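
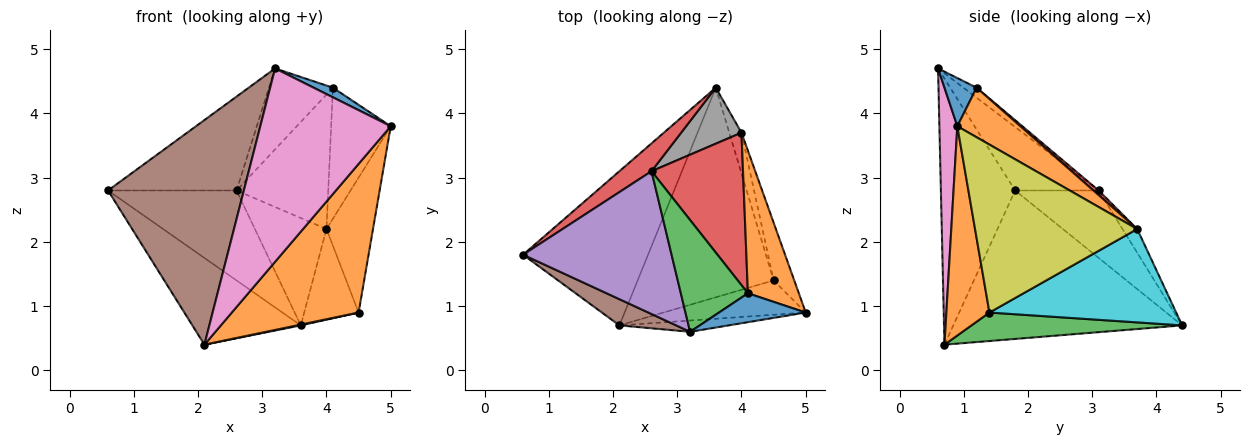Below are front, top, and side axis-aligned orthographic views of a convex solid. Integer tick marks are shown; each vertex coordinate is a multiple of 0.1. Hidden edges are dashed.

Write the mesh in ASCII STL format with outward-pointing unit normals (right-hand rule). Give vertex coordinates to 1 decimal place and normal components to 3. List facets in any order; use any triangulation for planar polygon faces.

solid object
 facet normal -0.719 0.341 -0.606
  outer loop
   vertex 2.1 0.7 0.4
   vertex 0.6 1.8 2.8
   vertex 3.6 4.4 0.7
  endloop
 endfacet
 facet normal 0.314 -0.925 -0.214
  outer loop
   vertex 4.5 1.4 0.9
   vertex 5.0 0.9 3.8
   vertex 2.1 0.7 0.4
  endloop
 endfacet
 facet normal 0.205 -0.004 -0.979
  outer loop
   vertex 4.5 1.4 0.9
   vertex 2.1 0.7 0.4
   vertex 3.6 4.4 0.7
  endloop
 endfacet
 facet normal -0.528 0.812 0.251
  outer loop
   vertex 2.6 3.1 2.8
   vertex 3.6 4.4 0.7
   vertex 0.6 1.8 2.8
  endloop
 endfacet
 facet normal -0.336 0.517 0.787
  outer loop
   vertex 3.2 0.6 4.7
   vertex 2.6 3.1 2.8
   vertex 0.6 1.8 2.8
  endloop
 endfacet
 facet normal -0.477 -0.873 0.102
  outer loop
   vertex 3.2 0.6 4.7
   vertex 0.6 1.8 2.8
   vertex 2.1 0.7 0.4
  endloop
 endfacet
 facet normal 0.136 -0.989 -0.058
  outer loop
   vertex 3.2 0.6 4.7
   vertex 2.1 0.7 0.4
   vertex 5.0 0.9 3.8
  endloop
 endfacet
 facet normal -0.179 0.872 0.455
  outer loop
   vertex 4.0 3.7 2.2
   vertex 3.6 4.4 0.7
   vertex 2.6 3.1 2.8
  endloop
 endfacet
 facet normal 0.955 0.274 -0.117
  outer loop
   vertex 4.0 3.7 2.2
   vertex 5.0 0.9 3.8
   vertex 4.5 1.4 0.9
  endloop
 endfacet
 facet normal 0.953 0.277 -0.125
  outer loop
   vertex 4.0 3.7 2.2
   vertex 4.5 1.4 0.9
   vertex 3.6 4.4 0.7
  endloop
 endfacet
 facet normal 0.466 -0.280 0.839
  outer loop
   vertex 4.1 1.2 4.4
   vertex 3.2 0.6 4.7
   vertex 5.0 0.9 3.8
  endloop
 endfacet
 facet normal 0.582 0.550 0.599
  outer loop
   vertex 4.1 1.2 4.4
   vertex 5.0 0.9 3.8
   vertex 4.0 3.7 2.2
  endloop
 endfacet
 facet normal -0.120 0.582 0.804
  outer loop
   vertex 4.1 1.2 4.4
   vertex 2.6 3.1 2.8
   vertex 3.2 0.6 4.7
  endloop
 endfacet
 facet normal 0.038 0.661 0.749
  outer loop
   vertex 4.1 1.2 4.4
   vertex 4.0 3.7 2.2
   vertex 2.6 3.1 2.8
  endloop
 endfacet
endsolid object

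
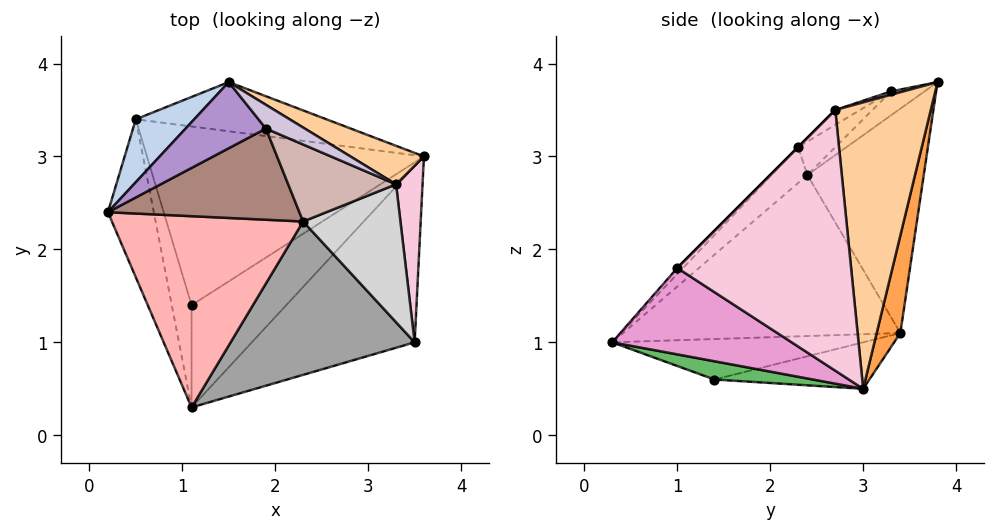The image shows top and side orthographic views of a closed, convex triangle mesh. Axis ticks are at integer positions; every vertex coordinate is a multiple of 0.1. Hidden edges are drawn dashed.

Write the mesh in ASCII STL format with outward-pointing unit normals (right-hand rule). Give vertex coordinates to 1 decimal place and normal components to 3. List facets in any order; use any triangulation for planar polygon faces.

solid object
 facet normal -0.947 -0.175 -0.270
  outer loop
   vertex 0.5 3.4 1.1
   vertex 1.1 0.3 1.0
   vertex 0.2 2.4 2.8
  endloop
 endfacet
 facet normal -0.786 0.584 0.205
  outer loop
   vertex 0.5 3.4 1.1
   vertex 0.2 2.4 2.8
   vertex 1.5 3.8 3.8
  endloop
 endfacet
 facet normal 0.092 0.980 -0.179
  outer loop
   vertex 0.5 3.4 1.1
   vertex 1.5 3.8 3.8
   vertex 3.6 3.0 0.5
  endloop
 endfacet
 facet normal 0.533 0.835 0.137
  outer loop
   vertex 3.3 2.7 3.5
   vertex 3.6 3.0 0.5
   vertex 1.5 3.8 3.8
  endloop
 endfacet
 facet normal 0.178 -0.336 -0.925
  outer loop
   vertex 1.1 1.4 0.6
   vertex 3.6 3.0 0.5
   vertex 1.1 0.3 1.0
  endloop
 endfacet
 facet normal -0.162 0.193 -0.968
  outer loop
   vertex 1.1 1.4 0.6
   vertex 0.5 3.4 1.1
   vertex 3.6 3.0 0.5
  endloop
 endfacet
 facet normal -0.887 -0.158 -0.434
  outer loop
   vertex 1.1 1.4 0.6
   vertex 1.1 0.3 1.0
   vertex 0.5 3.4 1.1
  endloop
 endfacet
 facet normal -0.136 -0.678 0.723
  outer loop
   vertex 2.3 2.3 3.1
   vertex 0.2 2.4 2.8
   vertex 1.1 0.3 1.0
  endloop
 endfacet
 facet normal -0.263 -0.387 0.884
  outer loop
   vertex 1.9 3.3 3.7
   vertex 1.5 3.8 3.8
   vertex 0.2 2.4 2.8
  endloop
 endfacet
 facet normal 0.086 -0.129 0.988
  outer loop
   vertex 1.9 3.3 3.7
   vertex 3.3 2.7 3.5
   vertex 1.5 3.8 3.8
  endloop
 endfacet
 facet normal -0.144 -0.551 0.822
  outer loop
   vertex 1.9 3.3 3.7
   vertex 0.2 2.4 2.8
   vertex 2.3 2.3 3.1
  endloop
 endfacet
 facet normal -0.115 -0.544 0.831
  outer loop
   vertex 1.9 3.3 3.7
   vertex 2.3 2.3 3.1
   vertex 3.3 2.7 3.5
  endloop
 endfacet
 facet normal 0.402 -0.513 -0.758
  outer loop
   vertex 3.5 1.0 1.8
   vertex 1.1 0.3 1.0
   vertex 3.6 3.0 0.5
  endloop
 endfacet
 facet normal 0.995 0.016 0.101
  outer loop
   vertex 3.5 1.0 1.8
   vertex 3.6 3.0 0.5
   vertex 3.3 2.7 3.5
  endloop
 endfacet
 facet normal -0.023 -0.717 0.696
  outer loop
   vertex 3.5 1.0 1.8
   vertex 2.3 2.3 3.1
   vertex 1.1 0.3 1.0
  endloop
 endfacet
 facet normal 0.000 -0.707 0.707
  outer loop
   vertex 3.5 1.0 1.8
   vertex 3.3 2.7 3.5
   vertex 2.3 2.3 3.1
  endloop
 endfacet
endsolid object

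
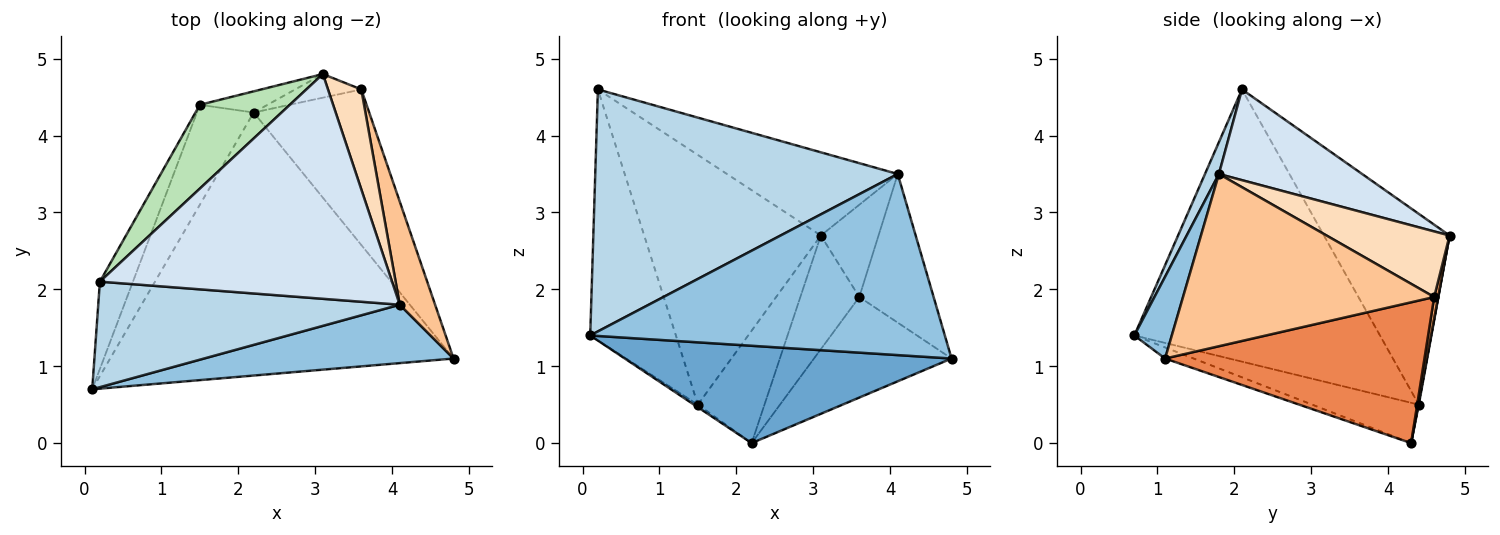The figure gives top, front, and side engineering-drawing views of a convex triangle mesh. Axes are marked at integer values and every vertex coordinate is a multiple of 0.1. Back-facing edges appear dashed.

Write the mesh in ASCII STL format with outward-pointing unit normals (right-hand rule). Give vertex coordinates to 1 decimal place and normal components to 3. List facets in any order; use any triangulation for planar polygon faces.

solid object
 facet normal -0.030 -0.347 -0.937
  outer loop
   vertex 2.2 4.3 0.0
   vertex 4.8 1.1 1.1
   vertex 0.1 0.7 1.4
  endloop
 endfacet
 facet normal 0.100 -0.947 0.305
  outer loop
   vertex 4.1 1.8 3.5
   vertex 0.1 0.7 1.4
   vertex 4.8 1.1 1.1
  endloop
 endfacet
 facet normal 0.042 -0.916 0.399
  outer loop
   vertex 4.1 1.8 3.5
   vertex 0.2 2.1 4.6
   vertex 0.1 0.7 1.4
  endloop
 endfacet
 facet normal 0.280 0.333 0.900
  outer loop
   vertex 4.1 1.8 3.5
   vertex 3.1 4.8 2.7
   vertex 0.2 2.1 4.6
  endloop
 endfacet
 facet normal 0.715 0.379 -0.587
  outer loop
   vertex 3.6 4.6 1.9
   vertex 4.8 1.1 1.1
   vertex 2.2 4.3 0.0
  endloop
 endfacet
 facet normal 0.066 0.977 -0.203
  outer loop
   vertex 3.6 4.6 1.9
   vertex 2.2 4.3 0.0
   vertex 3.1 4.8 2.7
  endloop
 endfacet
 facet normal 0.941 0.278 0.193
  outer loop
   vertex 3.6 4.6 1.9
   vertex 4.1 1.8 3.5
   vertex 4.8 1.1 1.1
  endloop
 endfacet
 facet normal 0.823 0.386 0.418
  outer loop
   vertex 3.6 4.6 1.9
   vertex 3.1 4.8 2.7
   vertex 4.1 1.8 3.5
  endloop
 endfacet
 facet normal -0.938 0.327 -0.114
  outer loop
   vertex 1.5 4.4 0.5
   vertex 0.1 0.7 1.4
   vertex 0.2 2.1 4.6
  endloop
 endfacet
 facet normal -0.579 0.021 -0.815
  outer loop
   vertex 1.5 4.4 0.5
   vertex 2.2 4.3 0.0
   vertex 0.1 0.7 1.4
  endloop
 endfacet
 facet normal -0.559 0.786 0.264
  outer loop
   vertex 1.5 4.4 0.5
   vertex 0.2 2.1 4.6
   vertex 3.1 4.8 2.7
  endloop
 endfacet
 facet normal 0.008 0.983 -0.185
  outer loop
   vertex 1.5 4.4 0.5
   vertex 3.1 4.8 2.7
   vertex 2.2 4.3 0.0
  endloop
 endfacet
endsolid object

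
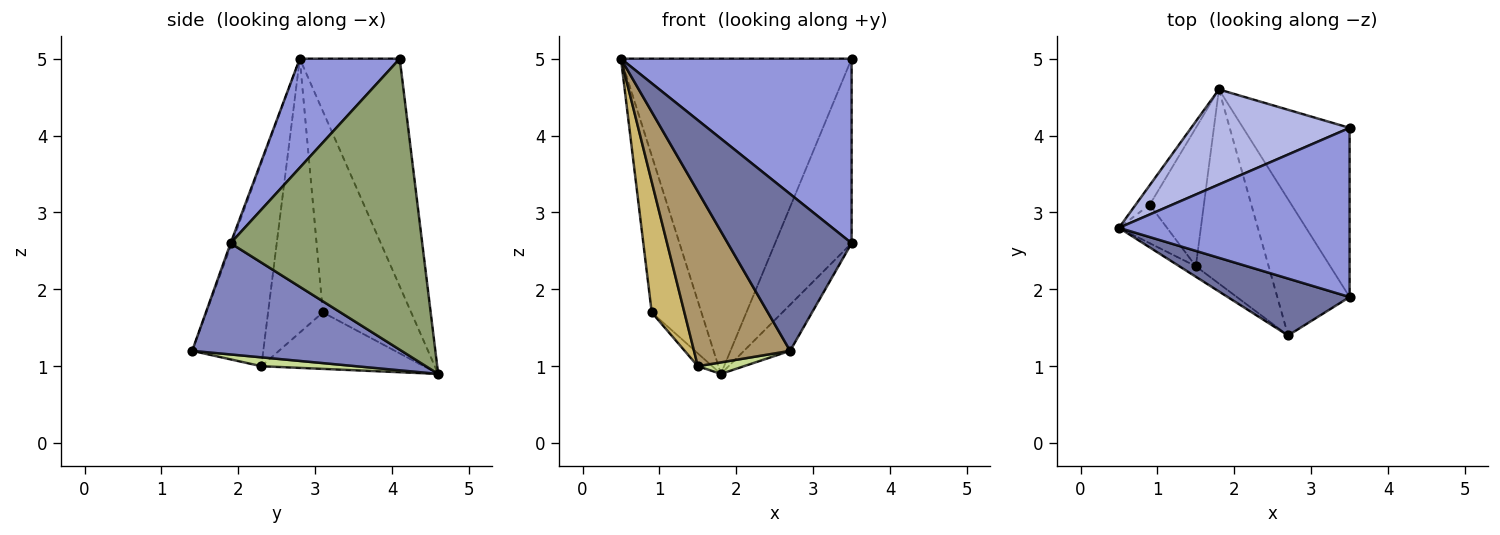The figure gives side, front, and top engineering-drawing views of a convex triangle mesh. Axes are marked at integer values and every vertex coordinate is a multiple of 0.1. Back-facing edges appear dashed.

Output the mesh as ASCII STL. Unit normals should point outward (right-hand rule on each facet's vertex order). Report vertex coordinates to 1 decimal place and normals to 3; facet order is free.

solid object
 facet normal -0.009 -0.940 0.341
  outer loop
   vertex 2.7 1.4 1.2
   vertex 3.5 1.9 2.6
   vertex 0.5 2.8 5.0
  endloop
 endfacet
 facet normal 0.824 0.182 -0.536
  outer loop
   vertex 2.7 1.4 1.2
   vertex 1.8 4.6 0.9
   vertex 3.5 1.9 2.6
  endloop
 endfacet
 facet normal 0.304 -0.702 0.644
  outer loop
   vertex 3.5 4.1 5.0
   vertex 0.5 2.8 5.0
   vertex 3.5 1.9 2.6
  endloop
 endfacet
 facet normal -0.383 0.884 0.267
  outer loop
   vertex 3.5 4.1 5.0
   vertex 1.8 4.6 0.9
   vertex 0.5 2.8 5.0
  endloop
 endfacet
 facet normal 0.879 0.351 -0.322
  outer loop
   vertex 3.5 4.1 5.0
   vertex 3.5 1.9 2.6
   vertex 1.8 4.6 0.9
  endloop
 endfacet
 facet normal -0.870 0.489 -0.061
  outer loop
   vertex 0.9 3.1 1.7
   vertex 0.5 2.8 5.0
   vertex 1.8 4.6 0.9
  endloop
 endfacet
 facet normal 0.121 -0.059 -0.991
  outer loop
   vertex 1.5 2.3 1.0
   vertex 1.8 4.6 0.9
   vertex 2.7 1.4 1.2
  endloop
 endfacet
 facet normal -0.720 0.064 -0.691
  outer loop
   vertex 1.5 2.3 1.0
   vertex 0.9 3.1 1.7
   vertex 1.8 4.6 0.9
  endloop
 endfacet
 facet normal -0.594 -0.803 -0.048
  outer loop
   vertex 1.5 2.3 1.0
   vertex 2.7 1.4 1.2
   vertex 0.5 2.8 5.0
  endloop
 endfacet
 facet normal -0.849 -0.507 -0.149
  outer loop
   vertex 1.5 2.3 1.0
   vertex 0.5 2.8 5.0
   vertex 0.9 3.1 1.7
  endloop
 endfacet
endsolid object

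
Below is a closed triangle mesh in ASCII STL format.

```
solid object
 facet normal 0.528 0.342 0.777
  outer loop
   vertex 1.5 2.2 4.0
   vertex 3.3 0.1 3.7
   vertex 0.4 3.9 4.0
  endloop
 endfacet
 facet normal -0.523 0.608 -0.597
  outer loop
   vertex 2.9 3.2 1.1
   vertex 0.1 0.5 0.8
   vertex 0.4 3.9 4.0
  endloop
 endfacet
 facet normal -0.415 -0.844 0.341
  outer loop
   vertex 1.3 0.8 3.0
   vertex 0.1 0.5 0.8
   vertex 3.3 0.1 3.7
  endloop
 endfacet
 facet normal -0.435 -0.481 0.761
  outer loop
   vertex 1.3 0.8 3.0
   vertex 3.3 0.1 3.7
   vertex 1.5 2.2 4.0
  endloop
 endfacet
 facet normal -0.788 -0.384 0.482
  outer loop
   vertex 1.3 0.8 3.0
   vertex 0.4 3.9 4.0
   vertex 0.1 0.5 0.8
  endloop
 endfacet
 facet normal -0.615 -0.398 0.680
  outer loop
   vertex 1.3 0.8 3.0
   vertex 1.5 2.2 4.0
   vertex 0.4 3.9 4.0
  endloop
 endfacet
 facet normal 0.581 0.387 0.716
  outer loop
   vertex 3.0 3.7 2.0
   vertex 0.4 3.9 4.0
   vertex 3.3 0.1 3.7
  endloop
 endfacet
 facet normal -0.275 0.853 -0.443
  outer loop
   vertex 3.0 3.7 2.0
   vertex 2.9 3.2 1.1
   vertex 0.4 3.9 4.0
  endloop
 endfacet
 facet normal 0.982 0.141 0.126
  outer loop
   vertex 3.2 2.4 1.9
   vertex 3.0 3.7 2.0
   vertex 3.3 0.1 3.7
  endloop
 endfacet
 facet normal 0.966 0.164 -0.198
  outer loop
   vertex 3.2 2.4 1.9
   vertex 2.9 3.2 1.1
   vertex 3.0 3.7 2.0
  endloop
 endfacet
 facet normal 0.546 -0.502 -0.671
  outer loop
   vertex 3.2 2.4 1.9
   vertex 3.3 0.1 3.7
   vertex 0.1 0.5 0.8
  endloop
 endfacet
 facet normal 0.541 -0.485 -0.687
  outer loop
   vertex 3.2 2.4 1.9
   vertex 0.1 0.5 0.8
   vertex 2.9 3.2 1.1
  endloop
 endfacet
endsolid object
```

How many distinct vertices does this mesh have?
8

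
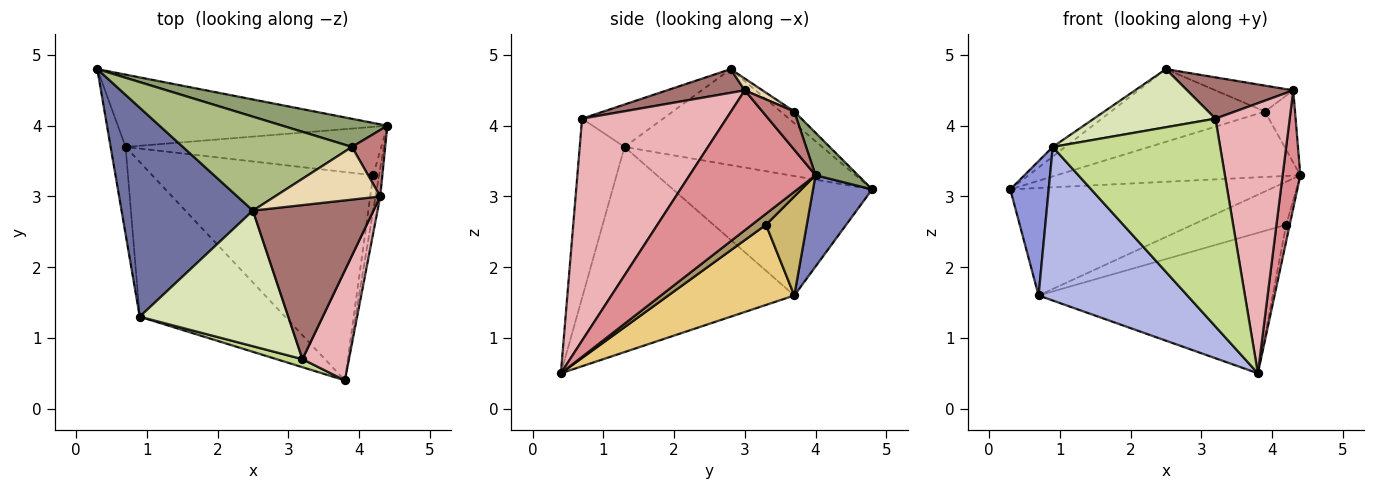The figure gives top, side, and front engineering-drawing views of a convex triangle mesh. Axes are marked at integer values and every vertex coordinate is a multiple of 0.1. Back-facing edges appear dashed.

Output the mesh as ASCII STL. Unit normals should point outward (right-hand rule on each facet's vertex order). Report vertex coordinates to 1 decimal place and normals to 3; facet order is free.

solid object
 facet normal -0.590 0.037 0.807
  outer loop
   vertex 0.9 1.3 3.7
   vertex 2.5 2.8 4.8
   vertex 0.3 4.8 3.1
  endloop
 endfacet
 facet normal 0.186 0.815 -0.548
  outer loop
   vertex 0.7 3.7 1.6
   vertex 0.3 4.8 3.1
   vertex 4.4 4.0 3.3
  endloop
 endfacet
 facet normal -0.975 -0.188 -0.122
  outer loop
   vertex 0.7 3.7 1.6
   vertex 0.9 1.3 3.7
   vertex 0.3 4.8 3.1
  endloop
 endfacet
 facet normal -0.708 -0.498 -0.501
  outer loop
   vertex 0.7 3.7 1.6
   vertex 3.8 0.4 0.5
   vertex 0.9 1.3 3.7
  endloop
 endfacet
 facet normal 0.158 0.907 0.390
  outer loop
   vertex 3.9 3.7 4.2
   vertex 4.4 4.0 3.3
   vertex 0.3 4.8 3.1
  endloop
 endfacet
 facet normal -0.055 0.611 0.790
  outer loop
   vertex 3.9 3.7 4.2
   vertex 0.3 4.8 3.1
   vertex 2.5 2.8 4.8
  endloop
 endfacet
 facet normal -0.258 -0.965 0.037
  outer loop
   vertex 3.2 0.7 4.1
   vertex 0.9 1.3 3.7
   vertex 3.8 0.4 0.5
  endloop
 endfacet
 facet normal -0.254 -0.381 0.889
  outer loop
   vertex 3.2 0.7 4.1
   vertex 2.5 2.8 4.8
   vertex 0.9 1.3 3.7
  endloop
 endfacet
 facet normal 0.861 0.215 -0.461
  outer loop
   vertex 4.2 3.3 2.6
   vertex 4.4 4.0 3.3
   vertex 3.8 0.4 0.5
  endloop
 endfacet
 facet normal 0.278 0.638 -0.718
  outer loop
   vertex 4.2 3.3 2.6
   vertex 0.7 3.7 1.6
   vertex 4.4 4.0 3.3
  endloop
 endfacet
 facet normal 0.288 0.535 -0.794
  outer loop
   vertex 4.2 3.3 2.6
   vertex 3.8 0.4 0.5
   vertex 0.7 3.7 1.6
  endloop
 endfacet
 facet normal 0.100 0.440 0.893
  outer loop
   vertex 4.3 3.0 4.5
   vertex 3.9 3.7 4.2
   vertex 2.5 2.8 4.8
  endloop
 endfacet
 facet normal 0.186 -0.254 0.949
  outer loop
   vertex 4.3 3.0 4.5
   vertex 2.5 2.8 4.8
   vertex 3.2 0.7 4.1
  endloop
 endfacet
 facet normal 0.614 0.580 0.535
  outer loop
   vertex 4.3 3.0 4.5
   vertex 4.4 4.0 3.3
   vertex 3.9 3.7 4.2
  endloop
 endfacet
 facet normal 0.990 -0.139 -0.033
  outer loop
   vertex 4.3 3.0 4.5
   vertex 3.8 0.4 0.5
   vertex 4.4 4.0 3.3
  endloop
 endfacet
 facet normal 0.874 -0.450 0.183
  outer loop
   vertex 4.3 3.0 4.5
   vertex 3.2 0.7 4.1
   vertex 3.8 0.4 0.5
  endloop
 endfacet
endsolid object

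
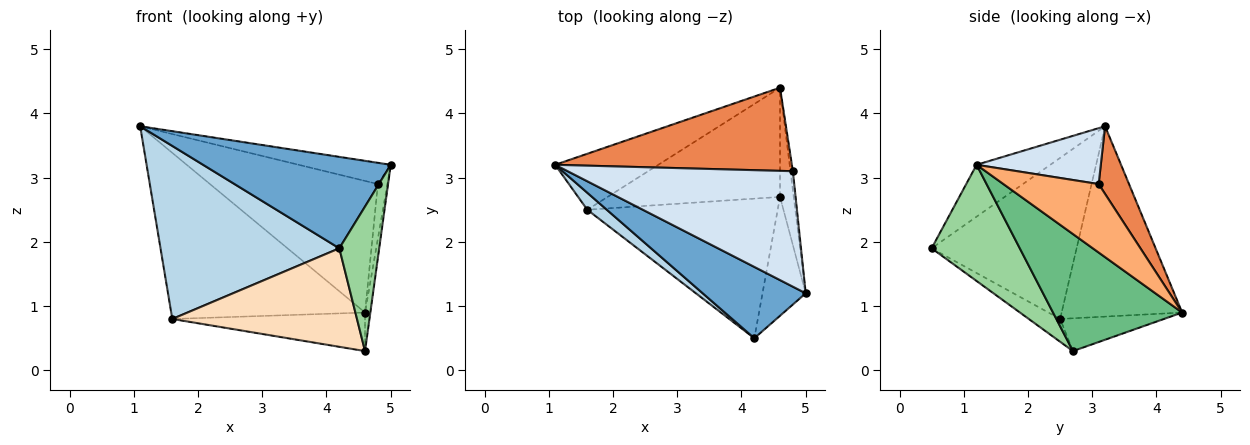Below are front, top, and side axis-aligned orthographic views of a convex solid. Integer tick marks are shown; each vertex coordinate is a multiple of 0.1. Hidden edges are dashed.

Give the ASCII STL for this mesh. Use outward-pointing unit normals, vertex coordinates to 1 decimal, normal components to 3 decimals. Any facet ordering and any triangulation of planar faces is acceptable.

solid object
 facet normal -0.296 -0.753 0.588
  outer loop
   vertex 4.2 0.5 1.9
   vertex 5.0 1.2 3.2
   vertex 1.1 3.2 3.8
  endloop
 endfacet
 facet normal -0.508 0.816 -0.275
  outer loop
   vertex 1.6 2.5 0.8
   vertex 1.1 3.2 3.8
   vertex 4.6 4.4 0.9
  endloop
 endfacet
 facet normal -0.628 -0.775 0.076
  outer loop
   vertex 1.6 2.5 0.8
   vertex 4.2 0.5 1.9
   vertex 1.1 3.2 3.8
  endloop
 endfacet
 facet normal 0.237 0.176 0.955
  outer loop
   vertex 4.8 3.1 2.9
   vertex 1.1 3.2 3.8
   vertex 5.0 1.2 3.2
  endloop
 endfacet
 facet normal 0.151 0.836 0.528
  outer loop
   vertex 4.8 3.1 2.9
   vertex 4.6 4.4 0.9
   vertex 1.1 3.2 3.8
  endloop
 endfacet
 facet normal 0.994 0.099 -0.035
  outer loop
   vertex 4.8 3.1 2.9
   vertex 5.0 1.2 3.2
   vertex 4.6 4.4 0.9
  endloop
 endfacet
 facet normal -0.177 0.328 -0.928
  outer loop
   vertex 4.6 2.7 0.3
   vertex 1.6 2.5 0.8
   vertex 4.6 4.4 0.9
  endloop
 endfacet
 facet normal -0.097 -0.574 -0.813
  outer loop
   vertex 4.6 2.7 0.3
   vertex 4.2 0.5 1.9
   vertex 1.6 2.5 0.8
  endloop
 endfacet
 facet normal 0.992 0.041 -0.116
  outer loop
   vertex 4.6 2.7 0.3
   vertex 4.6 4.4 0.9
   vertex 5.0 1.2 3.2
  endloop
 endfacet
 facet normal 0.863 -0.390 -0.321
  outer loop
   vertex 4.6 2.7 0.3
   vertex 5.0 1.2 3.2
   vertex 4.2 0.5 1.9
  endloop
 endfacet
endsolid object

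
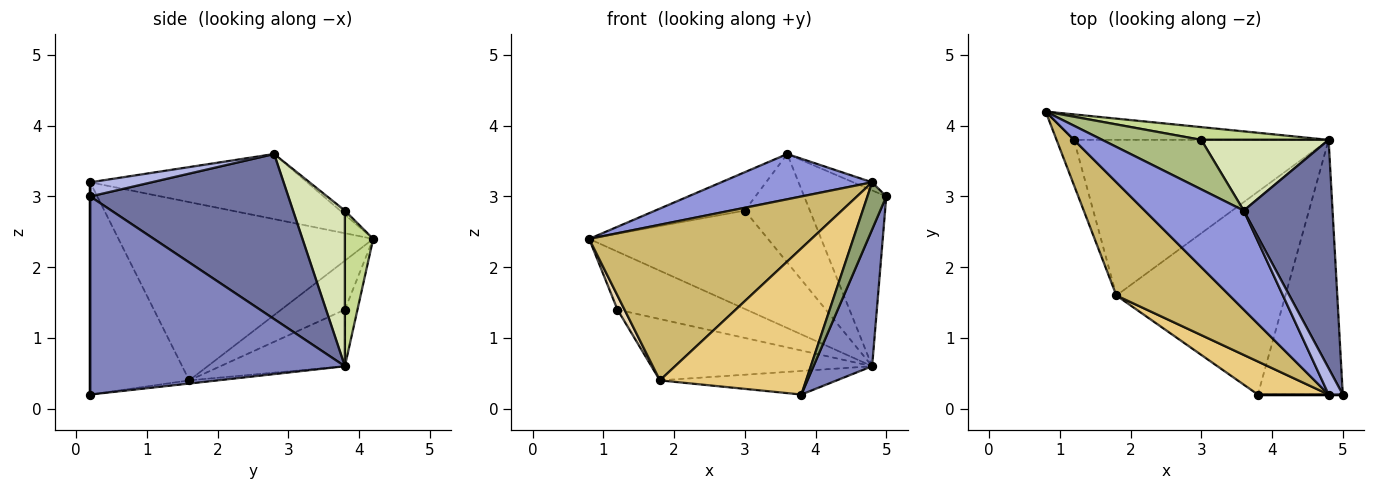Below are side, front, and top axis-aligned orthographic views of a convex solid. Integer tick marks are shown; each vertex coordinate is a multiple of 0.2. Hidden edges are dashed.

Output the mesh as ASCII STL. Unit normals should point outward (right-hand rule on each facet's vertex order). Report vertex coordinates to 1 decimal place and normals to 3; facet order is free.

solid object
 facet normal 0.827 0.343 0.445
  outer loop
   vertex 4.8 3.8 0.6
   vertex 3.6 2.8 3.6
   vertex 5.0 0.2 3.0
  endloop
 endfacet
 facet normal 0.899 -0.207 -0.385
  outer loop
   vertex 4.8 3.8 0.6
   vertex 5.0 0.2 3.0
   vertex 3.8 0.2 0.2
  endloop
 endfacet
 facet normal -0.513 -0.357 0.781
  outer loop
   vertex 4.8 0.2 3.2
   vertex 3.6 2.8 3.6
   vertex 0.8 4.2 2.4
  endloop
 endfacet
 facet normal 0.691 0.213 0.691
  outer loop
   vertex 4.8 0.2 3.2
   vertex 5.0 0.2 3.0
   vertex 3.6 2.8 3.6
  endloop
 endfacet
 facet normal 0.000 -1.000 0.000
  outer loop
   vertex 4.8 0.2 3.2
   vertex 3.8 0.2 0.2
   vertex 5.0 0.2 3.0
  endloop
 endfacet
 facet normal -0.032 0.613 0.790
  outer loop
   vertex 3.0 3.8 2.8
   vertex 0.8 4.2 2.4
   vertex 3.6 2.8 3.6
  endloop
 endfacet
 facet normal 0.155 0.980 0.127
  outer loop
   vertex 3.0 3.8 2.8
   vertex 4.8 3.8 0.6
   vertex 0.8 4.2 2.4
  endloop
 endfacet
 facet normal 0.555 0.697 0.454
  outer loop
   vertex 3.0 3.8 2.8
   vertex 3.6 2.8 3.6
   vertex 4.8 3.8 0.6
  endloop
 endfacet
 facet normal -0.089 0.912 -0.400
  outer loop
   vertex 1.2 3.8 1.4
   vertex 0.8 4.2 2.4
   vertex 4.8 3.8 0.6
  endloop
 endfacet
 facet normal -0.680 -0.593 0.431
  outer loop
   vertex 1.8 1.6 0.4
   vertex 4.8 0.2 3.2
   vertex 0.8 4.2 2.4
  endloop
 endfacet
 facet normal -0.551 -0.814 0.184
  outer loop
   vertex 1.8 1.6 0.4
   vertex 3.8 0.2 0.2
   vertex 4.8 0.2 3.2
  endloop
 endfacet
 facet normal -0.937 -0.104 -0.333
  outer loop
   vertex 1.8 1.6 0.4
   vertex 0.8 4.2 2.4
   vertex 1.2 3.8 1.4
  endloop
 endfacet
 facet normal -0.018 0.115 -0.993
  outer loop
   vertex 1.8 1.6 0.4
   vertex 4.8 3.8 0.6
   vertex 3.8 0.2 0.2
  endloop
 endfacet
 facet normal -0.202 0.359 -0.911
  outer loop
   vertex 1.8 1.6 0.4
   vertex 1.2 3.8 1.4
   vertex 4.8 3.8 0.6
  endloop
 endfacet
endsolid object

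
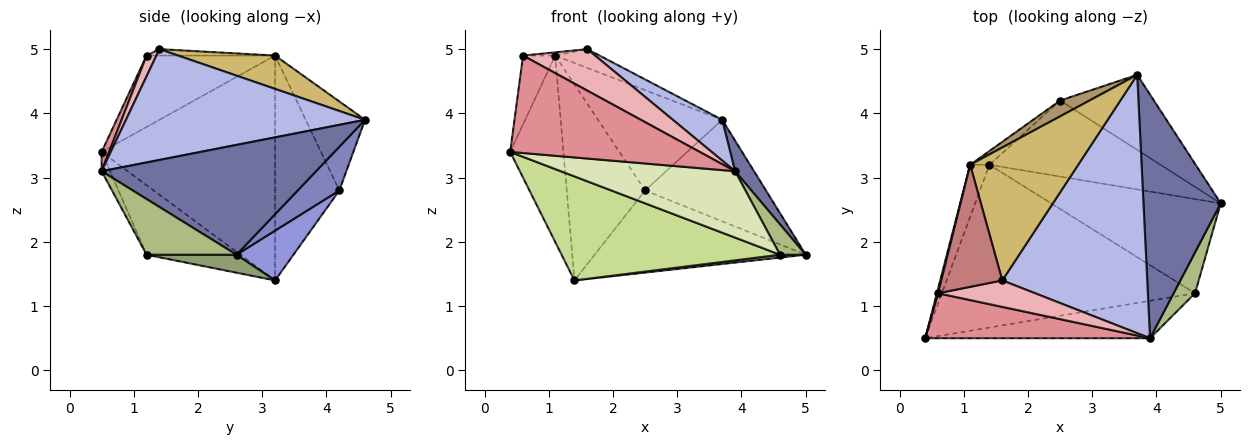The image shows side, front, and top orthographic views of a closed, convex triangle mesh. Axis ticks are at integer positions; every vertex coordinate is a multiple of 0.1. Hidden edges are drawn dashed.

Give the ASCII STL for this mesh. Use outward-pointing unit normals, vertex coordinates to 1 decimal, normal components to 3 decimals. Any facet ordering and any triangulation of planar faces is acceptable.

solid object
 facet normal 0.816 -0.072 0.574
  outer loop
   vertex 3.9 0.5 3.1
   vertex 5.0 2.6 1.8
   vertex 3.7 4.6 3.9
  endloop
 endfacet
 facet normal 0.267 0.775 -0.573
  outer loop
   vertex 2.5 4.2 2.8
   vertex 3.7 4.6 3.9
   vertex 5.0 2.6 1.8
  endloop
 endfacet
 facet normal 0.194 0.720 -0.667
  outer loop
   vertex 2.5 4.2 2.8
   vertex 5.0 2.6 1.8
   vertex 1.4 3.2 1.4
  endloop
 endfacet
 facet normal 0.603 -0.124 0.788
  outer loop
   vertex 1.6 1.4 5.0
   vertex 3.9 0.5 3.1
   vertex 3.7 4.6 3.9
  endloop
 endfacet
 facet normal 0.105 -0.030 -0.994
  outer loop
   vertex 4.6 1.2 1.8
   vertex 1.4 3.2 1.4
   vertex 5.0 2.6 1.8
  endloop
 endfacet
 facet normal 0.902 -0.258 0.347
  outer loop
   vertex 4.6 1.2 1.8
   vertex 5.0 2.6 1.8
   vertex 3.9 0.5 3.1
  endloop
 endfacet
 facet normal -0.225 -0.525 -0.821
  outer loop
   vertex 4.6 1.2 1.8
   vertex 0.4 0.5 3.4
   vertex 1.4 3.2 1.4
  endloop
 endfacet
 facet normal -0.042 -0.870 -0.491
  outer loop
   vertex 4.6 1.2 1.8
   vertex 3.9 0.5 3.1
   vertex 0.4 0.5 3.4
  endloop
 endfacet
 facet normal -0.427 0.893 0.141
  outer loop
   vertex 1.1 3.2 4.9
   vertex 3.7 4.6 3.9
   vertex 2.5 4.2 2.8
  endloop
 endfacet
 facet normal 0.292 0.134 0.947
  outer loop
   vertex 1.1 3.2 4.9
   vertex 1.6 1.4 5.0
   vertex 3.7 4.6 3.9
  endloop
 endfacet
 facet normal -0.953 0.292 -0.082
  outer loop
   vertex 1.1 3.2 4.9
   vertex 1.4 3.2 1.4
   vertex 0.4 0.5 3.4
  endloop
 endfacet
 facet normal -0.633 0.772 -0.054
  outer loop
   vertex 1.1 3.2 4.9
   vertex 2.5 4.2 2.8
   vertex 1.4 3.2 1.4
  endloop
 endfacet
 facet normal -0.970 0.243 0.016
  outer loop
   vertex 0.6 1.2 4.9
   vertex 1.1 3.2 4.9
   vertex 0.4 0.5 3.4
  endloop
 endfacet
 facet normal -0.105 0.026 0.994
  outer loop
   vertex 0.6 1.2 4.9
   vertex 1.6 1.4 5.0
   vertex 1.1 3.2 4.9
  endloop
 endfacet
 facet normal 0.036 -0.907 0.419
  outer loop
   vertex 0.6 1.2 4.9
   vertex 0.4 0.5 3.4
   vertex 3.9 0.5 3.1
  endloop
 endfacet
 facet normal 0.114 -0.837 0.535
  outer loop
   vertex 0.6 1.2 4.9
   vertex 3.9 0.5 3.1
   vertex 1.6 1.4 5.0
  endloop
 endfacet
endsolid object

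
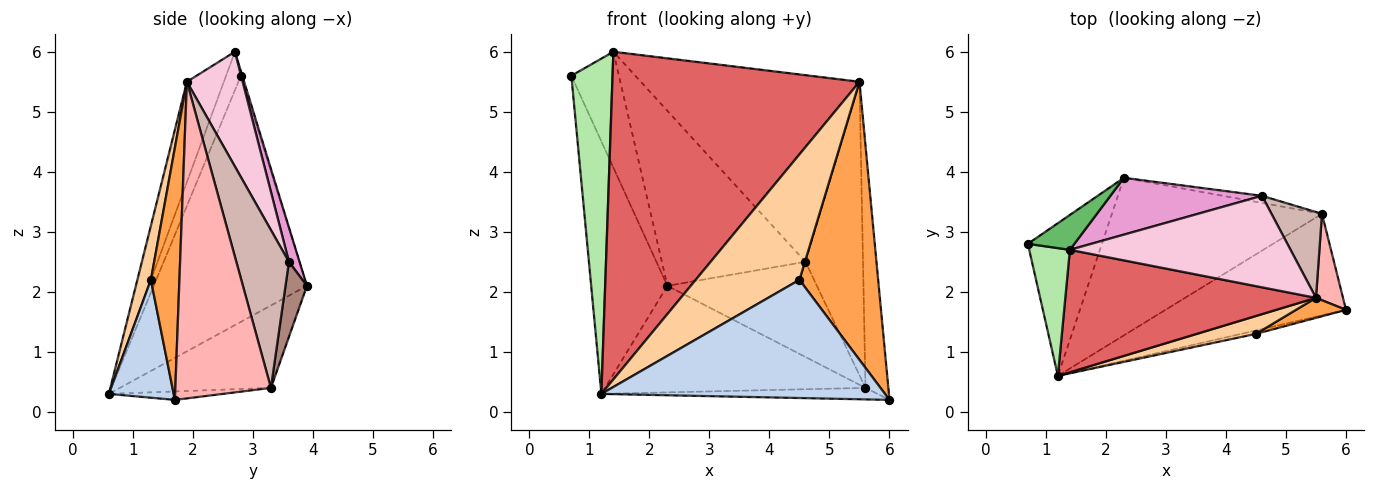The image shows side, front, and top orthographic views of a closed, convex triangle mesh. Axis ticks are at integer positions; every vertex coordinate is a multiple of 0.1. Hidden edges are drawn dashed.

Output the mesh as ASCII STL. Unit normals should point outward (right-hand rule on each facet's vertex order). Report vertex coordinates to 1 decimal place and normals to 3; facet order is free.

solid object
 facet normal -0.865 0.430 -0.260
  outer loop
   vertex 2.3 3.9 2.1
   vertex 1.2 0.6 0.3
   vertex 0.7 2.8 5.6
  endloop
 endfacet
 facet normal 0.223 -0.974 -0.028
  outer loop
   vertex 4.5 1.3 2.2
   vertex 1.2 0.6 0.3
   vertex 6.0 1.7 0.2
  endloop
 endfacet
 facet normal 0.340 -0.938 0.067
  outer loop
   vertex 4.5 1.3 2.2
   vertex 6.0 1.7 0.2
   vertex 5.5 1.9 5.5
  endloop
 endfacet
 facet normal 0.128 -0.982 0.140
  outer loop
   vertex 4.5 1.3 2.2
   vertex 5.5 1.9 5.5
   vertex 1.2 0.6 0.3
  endloop
 endfacet
 facet normal -0.028 0.957 0.288
  outer loop
   vertex 1.4 2.7 6.0
   vertex 2.3 3.9 2.1
   vertex 0.7 2.8 5.6
  endloop
 endfacet
 facet normal -0.319 -0.886 0.337
  outer loop
   vertex 1.4 2.7 6.0
   vertex 0.7 2.8 5.6
   vertex 1.2 0.6 0.3
  endloop
 endfacet
 facet normal -0.139 -0.928 0.347
  outer loop
   vertex 1.4 2.7 6.0
   vertex 1.2 0.6 0.3
   vertex 5.5 1.9 5.5
  endloop
 endfacet
 facet normal 0.969 0.232 0.083
  outer loop
   vertex 5.6 3.3 0.4
   vertex 5.5 1.9 5.5
   vertex 6.0 1.7 0.2
  endloop
 endfacet
 facet normal -0.046 0.112 -0.993
  outer loop
   vertex 5.6 3.3 0.4
   vertex 6.0 1.7 0.2
   vertex 1.2 0.6 0.3
  endloop
 endfacet
 facet normal -0.309 0.533 -0.788
  outer loop
   vertex 5.6 3.3 0.4
   vertex 1.2 0.6 0.3
   vertex 2.3 3.9 2.1
  endloop
 endfacet
 facet normal 0.142 0.987 -0.074
  outer loop
   vertex 4.6 3.6 2.5
   vertex 5.6 3.3 0.4
   vertex 2.3 3.9 2.1
  endloop
 endfacet
 facet normal 0.660 0.721 0.211
  outer loop
   vertex 4.6 3.6 2.5
   vertex 5.5 1.9 5.5
   vertex 5.6 3.3 0.4
  endloop
 endfacet
 facet normal 0.070 0.949 0.308
  outer loop
   vertex 4.6 3.6 2.5
   vertex 2.3 3.9 2.1
   vertex 1.4 2.7 6.0
  endloop
 endfacet
 facet normal 0.223 0.875 0.429
  outer loop
   vertex 4.6 3.6 2.5
   vertex 1.4 2.7 6.0
   vertex 5.5 1.9 5.5
  endloop
 endfacet
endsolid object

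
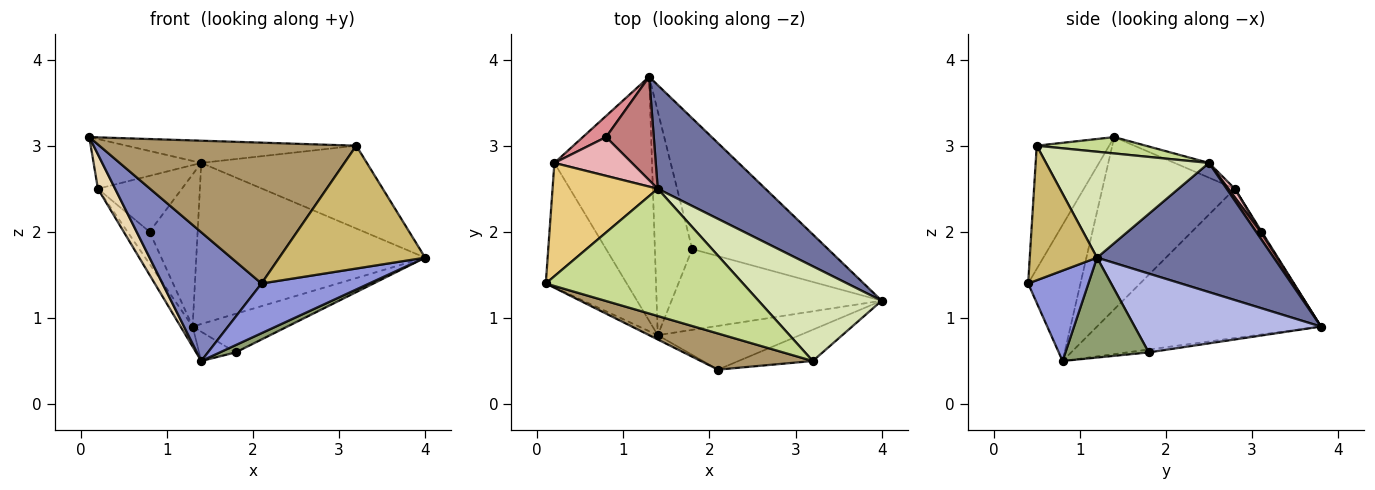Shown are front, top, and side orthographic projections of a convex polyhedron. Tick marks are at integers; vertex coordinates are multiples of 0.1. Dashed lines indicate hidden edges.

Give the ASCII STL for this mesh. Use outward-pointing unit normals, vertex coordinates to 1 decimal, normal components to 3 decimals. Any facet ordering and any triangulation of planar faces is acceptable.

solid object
 facet normal 0.545 0.705 0.454
  outer loop
   vertex 1.4 2.5 2.8
   vertex 4.0 1.2 1.7
   vertex 1.3 3.8 0.9
  endloop
 endfacet
 facet normal -0.467 -0.884 -0.030
  outer loop
   vertex 2.1 0.4 1.4
   vertex 0.1 1.4 3.1
   vertex 1.4 0.8 0.5
  endloop
 endfacet
 facet normal 0.388 -0.692 -0.609
  outer loop
   vertex 2.1 0.4 1.4
   vertex 1.4 0.8 0.5
   vertex 4.0 1.2 1.7
  endloop
 endfacet
 facet normal 0.486 0.247 -0.838
  outer loop
   vertex 1.8 1.8 0.6
   vertex 1.3 3.8 0.9
   vertex 4.0 1.2 1.7
  endloop
 endfacet
 facet normal 0.428 -0.081 -0.900
  outer loop
   vertex 1.8 1.8 0.6
   vertex 4.0 1.2 1.7
   vertex 1.4 0.8 0.5
  endloop
 endfacet
 facet normal -0.076 0.129 -0.989
  outer loop
   vertex 1.8 1.8 0.6
   vertex 1.4 0.8 0.5
   vertex 1.3 3.8 0.9
  endloop
 endfacet
 facet normal 0.081 0.171 0.982
  outer loop
   vertex 3.2 0.5 3.0
   vertex 1.4 2.5 2.8
   vertex 0.1 1.4 3.1
  endloop
 endfacet
 facet normal 0.544 0.552 0.632
  outer loop
   vertex 3.2 0.5 3.0
   vertex 4.0 1.2 1.7
   vertex 1.4 2.5 2.8
  endloop
 endfacet
 facet normal -0.264 -0.934 0.240
  outer loop
   vertex 3.2 0.5 3.0
   vertex 0.1 1.4 3.1
   vertex 2.1 0.4 1.4
  endloop
 endfacet
 facet normal 0.408 -0.885 -0.225
  outer loop
   vertex 3.2 0.5 3.0
   vertex 2.1 0.4 1.4
   vertex 4.0 1.2 1.7
  endloop
 endfacet
 facet normal -0.127 0.398 0.908
  outer loop
   vertex 0.2 2.8 2.5
   vertex 0.1 1.4 3.1
   vertex 1.4 2.5 2.8
  endloop
 endfacet
 facet normal -0.899 -0.117 -0.422
  outer loop
   vertex 0.2 2.8 2.5
   vertex 1.4 0.8 0.5
   vertex 0.1 1.4 3.1
  endloop
 endfacet
 facet normal -0.836 0.045 -0.547
  outer loop
   vertex 0.2 2.8 2.5
   vertex 1.3 3.8 0.9
   vertex 1.4 0.8 0.5
  endloop
 endfacet
 facet normal 0.078 0.825 0.560
  outer loop
   vertex 0.8 3.1 2.0
   vertex 1.4 2.5 2.8
   vertex 1.3 3.8 0.9
  endloop
 endfacet
 facet normal 0.041 0.834 0.550
  outer loop
   vertex 0.8 3.1 2.0
   vertex 1.3 3.8 0.9
   vertex 0.2 2.8 2.5
  endloop
 endfacet
 facet normal 0.063 0.821 0.568
  outer loop
   vertex 0.8 3.1 2.0
   vertex 0.2 2.8 2.5
   vertex 1.4 2.5 2.8
  endloop
 endfacet
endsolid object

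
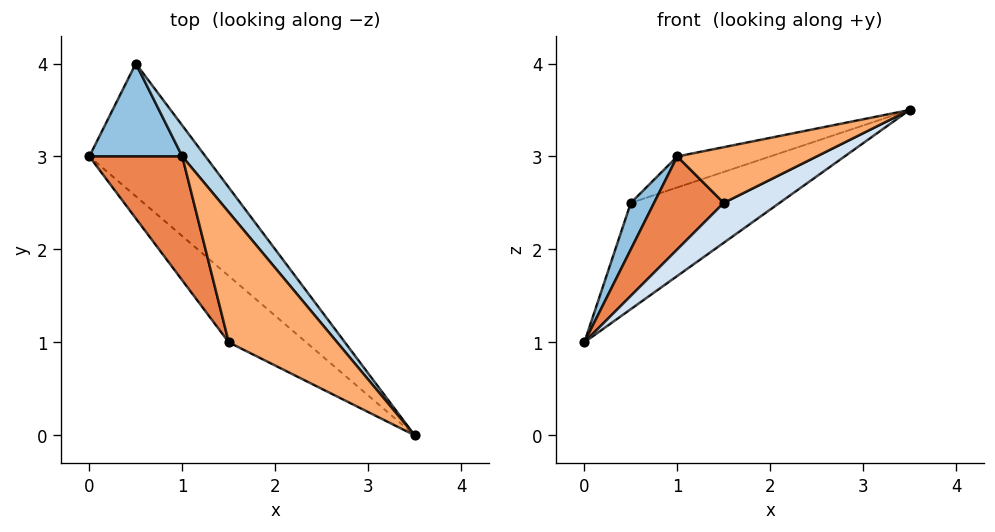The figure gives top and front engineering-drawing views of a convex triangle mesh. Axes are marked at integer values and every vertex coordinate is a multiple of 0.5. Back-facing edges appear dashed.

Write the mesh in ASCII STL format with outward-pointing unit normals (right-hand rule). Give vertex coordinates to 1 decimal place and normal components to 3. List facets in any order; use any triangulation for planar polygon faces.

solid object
 facet normal 0.738 0.422 -0.527
  outer loop
   vertex 0.5 4.0 2.5
   vertex 3.5 0.0 3.5
   vertex 0.0 3.0 1.0
  endloop
 endfacet
 facet normal -0.873 -0.218 0.436
  outer loop
   vertex 1.0 3.0 3.0
   vertex 0.5 4.0 2.5
   vertex 0.0 3.0 1.0
  endloop
 endfacet
 facet normal 0.577 0.577 0.577
  outer loop
   vertex 1.0 3.0 3.0
   vertex 3.5 0.0 3.5
   vertex 0.5 4.0 2.5
  endloop
 endfacet
 facet normal 0.169 -0.507 -0.845
  outer loop
   vertex 1.5 1.0 2.5
   vertex 0.0 3.0 1.0
   vertex 3.5 0.0 3.5
  endloop
 endfacet
 facet normal -0.848 -0.318 0.424
  outer loop
   vertex 1.5 1.0 2.5
   vertex 1.0 3.0 3.0
   vertex 0.0 3.0 1.0
  endloop
 endfacet
 facet normal -0.549 -0.329 0.768
  outer loop
   vertex 1.5 1.0 2.5
   vertex 3.5 0.0 3.5
   vertex 1.0 3.0 3.0
  endloop
 endfacet
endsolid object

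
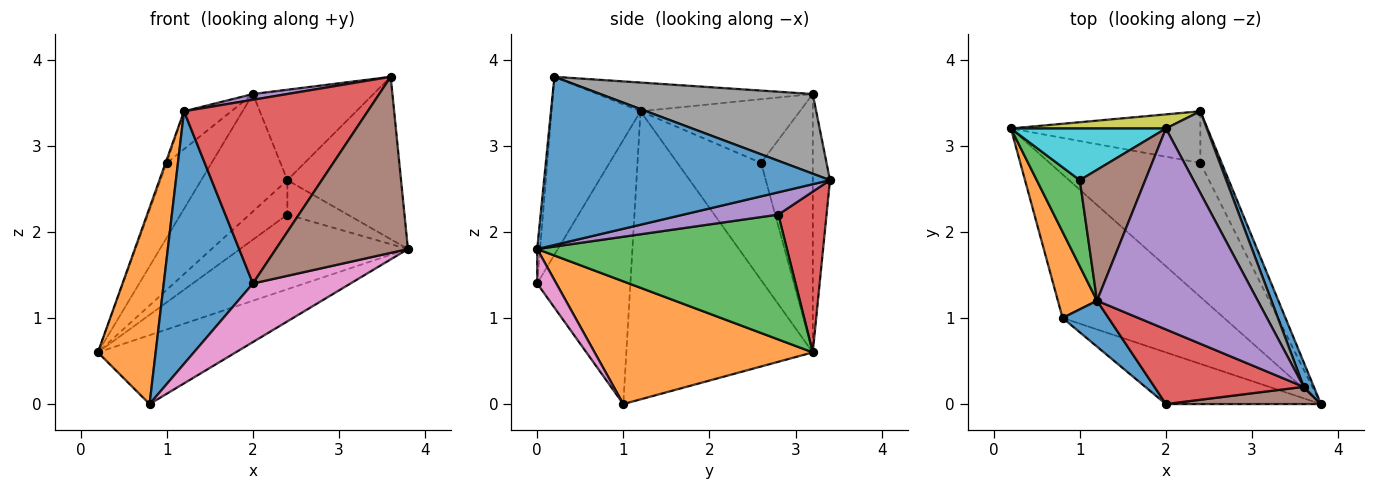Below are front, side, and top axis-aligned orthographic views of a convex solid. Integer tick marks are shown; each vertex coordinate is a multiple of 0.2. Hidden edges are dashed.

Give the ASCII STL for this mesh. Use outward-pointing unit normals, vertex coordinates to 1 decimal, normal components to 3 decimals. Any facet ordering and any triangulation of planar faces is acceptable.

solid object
 facet normal 0.928 0.369 0.056
  outer loop
   vertex 3.6 0.2 3.8
   vertex 3.8 0.0 1.8
   vertex 2.4 3.4 2.6
  endloop
 endfacet
 facet normal 0.565 0.357 -0.744
  outer loop
   vertex 0.8 1.0 0.0
   vertex 0.2 3.2 0.6
   vertex 3.8 0.0 1.8
  endloop
 endfacet
 facet normal 0.586 0.394 -0.708
  outer loop
   vertex 2.4 2.8 2.2
   vertex 3.8 0.0 1.8
   vertex 0.2 3.2 0.6
  endloop
 endfacet
 facet normal 0.577 0.453 -0.680
  outer loop
   vertex 2.4 2.8 2.2
   vertex 0.2 3.2 0.6
   vertex 2.4 3.4 2.6
  endloop
 endfacet
 facet normal 0.657 0.418 -0.627
  outer loop
   vertex 2.4 2.8 2.2
   vertex 2.4 3.4 2.6
   vertex 3.8 0.0 1.8
  endloop
 endfacet
 facet normal -0.022 -0.995 0.097
  outer loop
   vertex 2.0 0.0 1.4
   vertex 3.8 0.0 1.8
   vertex 3.6 0.2 3.8
  endloop
 endfacet
 facet normal 0.145 -0.742 -0.655
  outer loop
   vertex 2.0 0.0 1.4
   vertex 0.8 1.0 0.0
   vertex 3.8 0.0 1.8
  endloop
 endfacet
 facet normal 0.794 0.451 0.408
  outer loop
   vertex 2.0 3.2 3.6
   vertex 3.6 0.2 3.8
   vertex 2.4 3.4 2.6
  endloop
 endfacet
 facet normal -0.195 0.974 0.117
  outer loop
   vertex 2.0 3.2 3.6
   vertex 2.4 3.4 2.6
   vertex 0.2 3.2 0.6
  endloop
 endfacet
 facet normal -0.688 0.596 0.413
  outer loop
   vertex 2.0 3.2 3.6
   vertex 0.2 3.2 0.6
   vertex 1.0 2.6 2.8
  endloop
 endfacet
 facet normal -0.717 -0.686 0.125
  outer loop
   vertex 1.2 1.2 3.4
   vertex 0.8 1.0 0.0
   vertex 2.0 0.0 1.4
  endloop
 endfacet
 facet normal -0.947 -0.293 0.129
  outer loop
   vertex 1.2 1.2 3.4
   vertex 0.2 3.2 0.6
   vertex 0.8 1.0 0.0
  endloop
 endfacet
 facet normal -0.938 0.014 0.345
  outer loop
   vertex 1.2 1.2 3.4
   vertex 1.0 2.6 2.8
   vertex 0.2 3.2 0.6
  endloop
 endfacet
 facet normal -0.409 -0.845 0.343
  outer loop
   vertex 1.2 1.2 3.4
   vertex 2.0 0.0 1.4
   vertex 3.6 0.2 3.8
  endloop
 endfacet
 facet normal -0.176 -0.028 0.984
  outer loop
   vertex 1.2 1.2 3.4
   vertex 3.6 0.2 3.8
   vertex 2.0 3.2 3.6
  endloop
 endfacet
 facet normal -0.683 0.203 0.702
  outer loop
   vertex 1.2 1.2 3.4
   vertex 2.0 3.2 3.6
   vertex 1.0 2.6 2.8
  endloop
 endfacet
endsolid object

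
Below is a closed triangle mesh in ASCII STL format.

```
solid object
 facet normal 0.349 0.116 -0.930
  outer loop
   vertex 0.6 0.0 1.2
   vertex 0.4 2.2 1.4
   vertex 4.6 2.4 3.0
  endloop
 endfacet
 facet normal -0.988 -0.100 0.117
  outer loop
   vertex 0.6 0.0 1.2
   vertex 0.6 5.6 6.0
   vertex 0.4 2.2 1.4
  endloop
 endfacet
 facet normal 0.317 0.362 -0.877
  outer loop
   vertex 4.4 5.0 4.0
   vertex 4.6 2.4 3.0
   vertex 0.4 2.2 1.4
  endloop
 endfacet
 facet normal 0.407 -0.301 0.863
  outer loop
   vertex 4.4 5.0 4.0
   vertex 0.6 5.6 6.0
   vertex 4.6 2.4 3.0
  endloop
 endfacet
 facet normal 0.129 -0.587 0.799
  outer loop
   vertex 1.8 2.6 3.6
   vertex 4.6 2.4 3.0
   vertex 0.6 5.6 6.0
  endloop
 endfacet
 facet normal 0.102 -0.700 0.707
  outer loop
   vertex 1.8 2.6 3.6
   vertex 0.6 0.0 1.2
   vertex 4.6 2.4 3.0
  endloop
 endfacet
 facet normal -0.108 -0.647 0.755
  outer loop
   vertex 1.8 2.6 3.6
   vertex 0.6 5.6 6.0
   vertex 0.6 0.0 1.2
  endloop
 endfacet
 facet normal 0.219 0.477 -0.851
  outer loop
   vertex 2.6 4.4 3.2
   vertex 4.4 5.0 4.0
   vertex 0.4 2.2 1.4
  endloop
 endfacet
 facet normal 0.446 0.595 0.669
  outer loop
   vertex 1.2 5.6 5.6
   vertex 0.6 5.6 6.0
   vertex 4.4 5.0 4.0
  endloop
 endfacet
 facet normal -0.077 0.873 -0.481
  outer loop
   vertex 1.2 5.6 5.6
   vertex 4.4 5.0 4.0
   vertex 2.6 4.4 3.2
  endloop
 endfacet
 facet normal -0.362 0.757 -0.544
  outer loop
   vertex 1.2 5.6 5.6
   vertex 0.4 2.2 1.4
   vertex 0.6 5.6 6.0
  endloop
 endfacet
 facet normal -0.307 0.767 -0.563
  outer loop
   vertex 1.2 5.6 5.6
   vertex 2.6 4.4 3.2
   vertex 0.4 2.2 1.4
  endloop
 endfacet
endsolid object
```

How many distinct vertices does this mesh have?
8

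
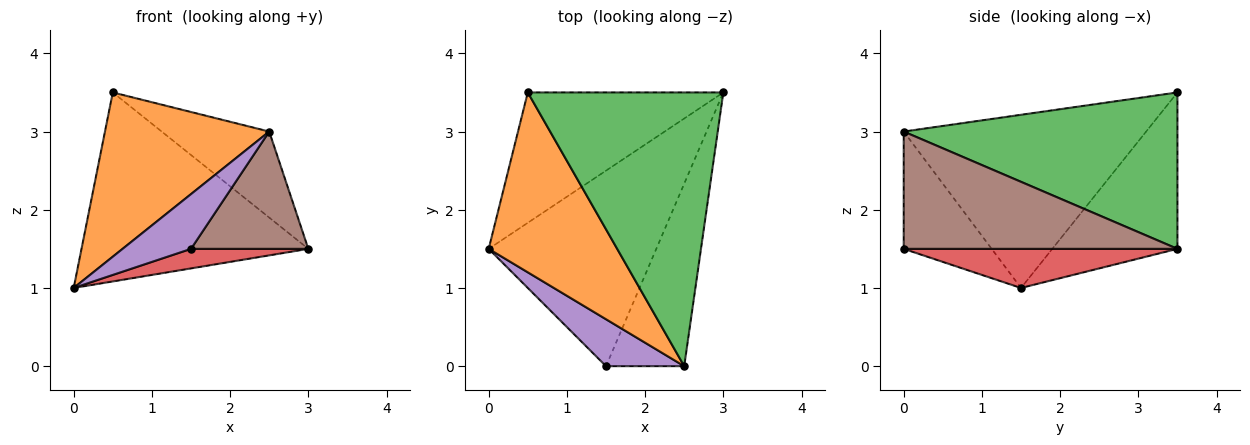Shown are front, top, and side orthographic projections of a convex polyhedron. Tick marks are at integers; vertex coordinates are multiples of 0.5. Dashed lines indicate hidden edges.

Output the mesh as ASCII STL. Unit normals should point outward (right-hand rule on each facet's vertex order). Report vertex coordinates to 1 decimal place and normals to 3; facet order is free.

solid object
 facet normal -0.414 0.750 -0.517
  outer loop
   vertex 0.5 3.5 3.5
   vertex 3.0 3.5 1.5
   vertex 0.0 1.5 1.0
  endloop
 endfacet
 facet normal -0.705 -0.478 0.523
  outer loop
   vertex 0.5 3.5 3.5
   vertex 0.0 1.5 1.0
   vertex 2.5 0.0 3.0
  endloop
 endfacet
 facet normal 0.607 0.238 0.758
  outer loop
   vertex 0.5 3.5 3.5
   vertex 2.5 0.0 3.0
   vertex 3.0 3.5 1.5
  endloop
 endfacet
 facet normal 0.226 -0.097 -0.969
  outer loop
   vertex 1.5 0.0 1.5
   vertex 0.0 1.5 1.0
   vertex 3.0 3.5 1.5
  endloop
 endfacet
 facet normal -0.699 -0.543 0.466
  outer loop
   vertex 1.5 0.0 1.5
   vertex 2.5 0.0 3.0
   vertex 0.0 1.5 1.0
  endloop
 endfacet
 facet normal 0.784 -0.336 -0.522
  outer loop
   vertex 1.5 0.0 1.5
   vertex 3.0 3.5 1.5
   vertex 2.5 0.0 3.0
  endloop
 endfacet
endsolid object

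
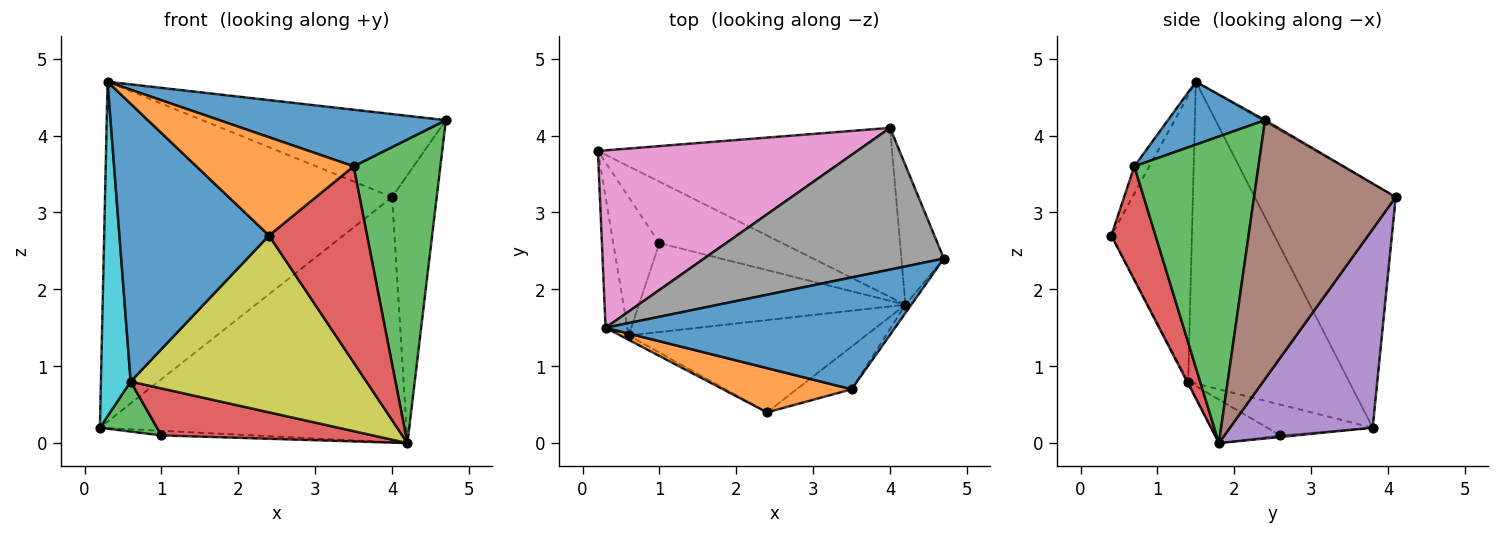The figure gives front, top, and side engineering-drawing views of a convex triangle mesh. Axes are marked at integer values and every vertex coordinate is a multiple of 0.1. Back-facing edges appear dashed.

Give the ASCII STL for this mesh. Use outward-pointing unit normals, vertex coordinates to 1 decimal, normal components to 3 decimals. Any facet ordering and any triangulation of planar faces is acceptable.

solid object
 facet normal 0.190 -0.443 0.876
  outer loop
   vertex 3.5 0.7 3.6
   vertex 4.7 2.4 4.2
   vertex 0.3 1.5 4.7
  endloop
 endfacet
 facet normal -0.087 -0.909 0.409
  outer loop
   vertex 3.5 0.7 3.6
   vertex 0.3 1.5 4.7
   vertex 2.4 0.4 2.7
  endloop
 endfacet
 facet normal 0.819 -0.573 -0.016
  outer loop
   vertex 3.5 0.7 3.6
   vertex 4.2 1.8 0.0
   vertex 4.7 2.4 4.2
  endloop
 endfacet
 facet normal 0.403 -0.894 -0.195
  outer loop
   vertex 3.5 0.7 3.6
   vertex 2.4 0.4 2.7
   vertex 4.2 1.8 0.0
  endloop
 endfacet
 facet normal 0.358 0.769 -0.530
  outer loop
   vertex 4.0 4.1 3.2
   vertex 4.2 1.8 0.0
   vertex 0.2 3.8 0.2
  endloop
 endfacet
 facet normal 0.942 0.297 -0.155
  outer loop
   vertex 4.0 4.1 3.2
   vertex 4.7 2.4 4.2
   vertex 4.2 1.8 0.0
  endloop
 endfacet
 facet normal -0.399 0.813 0.424
  outer loop
   vertex 4.0 4.1 3.2
   vertex 0.2 3.8 0.2
   vertex 0.3 1.5 4.7
  endloop
 endfacet
 facet normal -0.005 0.505 0.863
  outer loop
   vertex 4.0 4.1 3.2
   vertex 0.3 1.5 4.7
   vertex 4.7 2.4 4.2
  endloop
 endfacet
 facet normal -0.004 -0.887 -0.463
  outer loop
   vertex 0.6 1.4 0.8
   vertex 4.2 1.8 0.0
   vertex 2.4 0.4 2.7
  endloop
 endfacet
 facet normal -0.981 -0.181 -0.071
  outer loop
   vertex 0.6 1.4 0.8
   vertex 0.3 1.5 4.7
   vertex 0.2 3.8 0.2
  endloop
 endfacet
 facet normal -0.474 -0.880 -0.014
  outer loop
   vertex 0.6 1.4 0.8
   vertex 2.4 0.4 2.7
   vertex 0.3 1.5 4.7
  endloop
 endfacet
 facet normal -0.012 0.075 -0.997
  outer loop
   vertex 1.0 2.6 0.1
   vertex 0.2 3.8 0.2
   vertex 4.2 1.8 0.0
  endloop
 endfacet
 facet normal -0.531 -0.288 -0.797
  outer loop
   vertex 1.0 2.6 0.1
   vertex 0.6 1.4 0.8
   vertex 0.2 3.8 0.2
  endloop
 endfacet
 facet normal -0.143 -0.463 -0.875
  outer loop
   vertex 1.0 2.6 0.1
   vertex 4.2 1.8 0.0
   vertex 0.6 1.4 0.8
  endloop
 endfacet
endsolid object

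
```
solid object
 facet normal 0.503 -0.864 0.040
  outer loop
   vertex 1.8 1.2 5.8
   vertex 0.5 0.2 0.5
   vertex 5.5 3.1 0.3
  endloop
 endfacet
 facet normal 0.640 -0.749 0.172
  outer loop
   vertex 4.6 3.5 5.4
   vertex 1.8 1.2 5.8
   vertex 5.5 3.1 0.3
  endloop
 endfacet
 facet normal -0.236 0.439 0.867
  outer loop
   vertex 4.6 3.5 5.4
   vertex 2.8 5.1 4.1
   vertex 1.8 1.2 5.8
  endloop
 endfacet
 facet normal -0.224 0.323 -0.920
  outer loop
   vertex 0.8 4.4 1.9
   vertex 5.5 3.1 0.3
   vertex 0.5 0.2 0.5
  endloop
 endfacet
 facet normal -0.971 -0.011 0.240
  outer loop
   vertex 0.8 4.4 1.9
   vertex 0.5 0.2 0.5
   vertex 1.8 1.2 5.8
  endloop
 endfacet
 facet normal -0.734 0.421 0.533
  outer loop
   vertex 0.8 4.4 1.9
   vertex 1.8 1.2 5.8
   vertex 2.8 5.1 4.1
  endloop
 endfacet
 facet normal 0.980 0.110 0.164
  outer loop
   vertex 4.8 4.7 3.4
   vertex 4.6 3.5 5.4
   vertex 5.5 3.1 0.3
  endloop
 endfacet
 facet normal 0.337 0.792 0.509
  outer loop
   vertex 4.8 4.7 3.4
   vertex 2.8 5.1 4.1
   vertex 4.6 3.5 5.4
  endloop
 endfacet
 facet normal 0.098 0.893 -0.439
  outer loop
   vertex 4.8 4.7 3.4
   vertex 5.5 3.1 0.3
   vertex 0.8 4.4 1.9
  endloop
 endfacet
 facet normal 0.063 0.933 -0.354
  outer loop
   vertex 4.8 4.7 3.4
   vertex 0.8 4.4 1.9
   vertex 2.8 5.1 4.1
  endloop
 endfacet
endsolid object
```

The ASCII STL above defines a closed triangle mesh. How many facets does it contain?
10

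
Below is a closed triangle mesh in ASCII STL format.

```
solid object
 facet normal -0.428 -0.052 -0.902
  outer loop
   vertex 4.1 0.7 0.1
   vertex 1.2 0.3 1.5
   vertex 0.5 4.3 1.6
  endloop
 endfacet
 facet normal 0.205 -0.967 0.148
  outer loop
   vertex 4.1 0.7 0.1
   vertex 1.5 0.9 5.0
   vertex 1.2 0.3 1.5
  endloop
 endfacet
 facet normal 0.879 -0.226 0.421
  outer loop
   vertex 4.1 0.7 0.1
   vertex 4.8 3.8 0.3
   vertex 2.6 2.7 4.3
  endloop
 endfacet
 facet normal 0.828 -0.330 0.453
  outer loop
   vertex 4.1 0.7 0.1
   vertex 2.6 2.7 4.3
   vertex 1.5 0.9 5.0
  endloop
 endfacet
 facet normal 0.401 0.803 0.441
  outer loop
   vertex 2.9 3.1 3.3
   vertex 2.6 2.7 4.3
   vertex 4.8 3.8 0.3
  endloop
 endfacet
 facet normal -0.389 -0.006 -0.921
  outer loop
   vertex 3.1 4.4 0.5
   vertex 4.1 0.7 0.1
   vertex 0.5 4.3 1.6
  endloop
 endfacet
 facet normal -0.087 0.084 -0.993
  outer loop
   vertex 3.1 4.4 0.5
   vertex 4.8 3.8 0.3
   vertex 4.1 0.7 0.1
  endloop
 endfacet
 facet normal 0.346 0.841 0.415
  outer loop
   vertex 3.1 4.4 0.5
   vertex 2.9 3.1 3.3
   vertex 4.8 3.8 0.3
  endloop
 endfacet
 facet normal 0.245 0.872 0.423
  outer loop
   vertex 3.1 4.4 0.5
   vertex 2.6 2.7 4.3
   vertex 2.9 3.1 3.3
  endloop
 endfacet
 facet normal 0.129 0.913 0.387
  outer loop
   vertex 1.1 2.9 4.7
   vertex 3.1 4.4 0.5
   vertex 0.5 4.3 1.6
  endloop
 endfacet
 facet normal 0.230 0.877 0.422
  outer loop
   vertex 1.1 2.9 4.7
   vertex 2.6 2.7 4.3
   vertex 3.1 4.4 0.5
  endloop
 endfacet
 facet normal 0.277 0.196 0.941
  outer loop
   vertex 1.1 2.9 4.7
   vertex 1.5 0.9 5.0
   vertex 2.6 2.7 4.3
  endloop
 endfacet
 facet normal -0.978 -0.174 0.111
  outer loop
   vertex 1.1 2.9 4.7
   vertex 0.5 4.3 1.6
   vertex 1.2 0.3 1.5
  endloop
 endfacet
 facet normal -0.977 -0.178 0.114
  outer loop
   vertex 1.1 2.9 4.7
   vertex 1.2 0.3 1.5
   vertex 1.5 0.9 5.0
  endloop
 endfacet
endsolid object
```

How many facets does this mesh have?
14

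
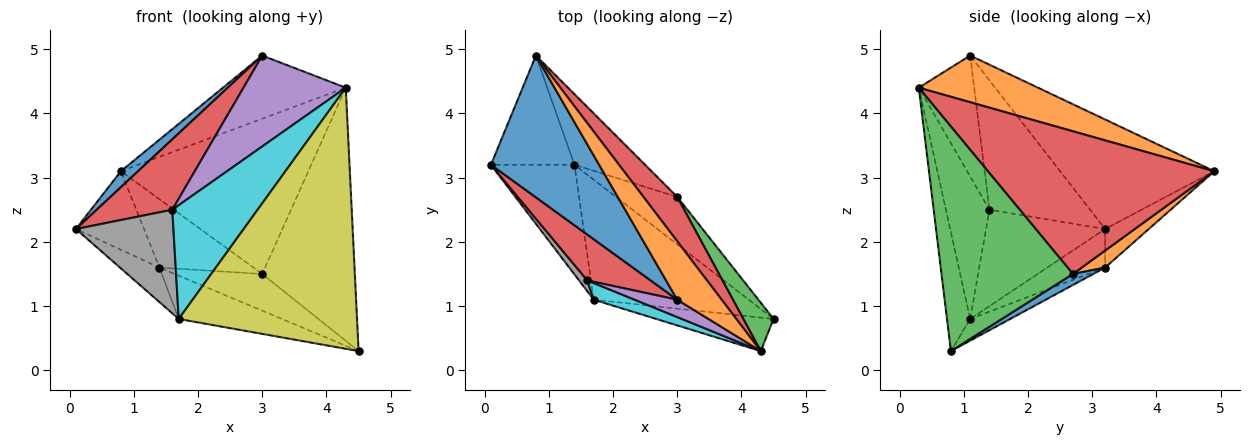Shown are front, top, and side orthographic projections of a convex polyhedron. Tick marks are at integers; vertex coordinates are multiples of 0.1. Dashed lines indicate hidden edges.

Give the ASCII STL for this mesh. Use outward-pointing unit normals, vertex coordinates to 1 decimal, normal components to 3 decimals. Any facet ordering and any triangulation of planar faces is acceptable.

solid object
 facet normal -0.709 -0.079 0.701
  outer loop
   vertex 3.0 1.1 4.9
   vertex 0.8 4.9 3.1
   vertex 0.1 3.2 2.2
  endloop
 endfacet
 facet normal 0.581 0.598 0.553
  outer loop
   vertex 3.0 1.1 4.9
   vertex 4.3 0.3 4.4
   vertex 0.8 4.9 3.1
  endloop
 endfacet
 facet normal -0.351 0.547 -0.760
  outer loop
   vertex 1.4 3.2 1.6
   vertex 0.1 3.2 2.2
   vertex 0.8 4.9 3.1
  endloop
 endfacet
 facet normal -0.744 -0.560 0.364
  outer loop
   vertex 1.6 1.4 2.5
   vertex 3.0 1.1 4.9
   vertex 0.1 3.2 2.2
  endloop
 endfacet
 facet normal -0.470 -0.867 0.166
  outer loop
   vertex 1.6 1.4 2.5
   vertex 4.3 0.3 4.4
   vertex 3.0 1.1 4.9
  endloop
 endfacet
 facet normal -0.403 0.275 -0.873
  outer loop
   vertex 1.7 1.1 0.8
   vertex 0.1 3.2 2.2
   vertex 1.4 3.2 1.6
  endloop
 endfacet
 facet normal -0.130 0.337 -0.933
  outer loop
   vertex 1.7 1.1 0.8
   vertex 1.4 3.2 1.6
   vertex 4.5 0.8 0.3
  endloop
 endfacet
 facet normal -0.772 -0.632 0.066
  outer loop
   vertex 1.7 1.1 0.8
   vertex 1.6 1.4 2.5
   vertex 0.1 3.2 2.2
  endloop
 endfacet
 facet normal -0.128 -0.984 -0.126
  outer loop
   vertex 1.7 1.1 0.8
   vertex 4.5 0.8 0.3
   vertex 4.3 0.3 4.4
  endloop
 endfacet
 facet normal -0.451 -0.883 0.129
  outer loop
   vertex 1.7 1.1 0.8
   vertex 4.3 0.3 4.4
   vertex 1.6 1.4 2.5
  endloop
 endfacet
 facet normal 0.140 0.606 -0.783
  outer loop
   vertex 3.0 2.7 1.5
   vertex 4.5 0.8 0.3
   vertex 1.4 3.2 1.6
  endloop
 endfacet
 facet normal 0.170 0.685 -0.708
  outer loop
   vertex 3.0 2.7 1.5
   vertex 1.4 3.2 1.6
   vertex 0.8 4.9 3.1
  endloop
 endfacet
 facet normal 0.813 0.572 0.109
  outer loop
   vertex 3.0 2.7 1.5
   vertex 4.3 0.3 4.4
   vertex 4.5 0.8 0.3
  endloop
 endfacet
 facet normal 0.758 0.627 0.179
  outer loop
   vertex 3.0 2.7 1.5
   vertex 0.8 4.9 3.1
   vertex 4.3 0.3 4.4
  endloop
 endfacet
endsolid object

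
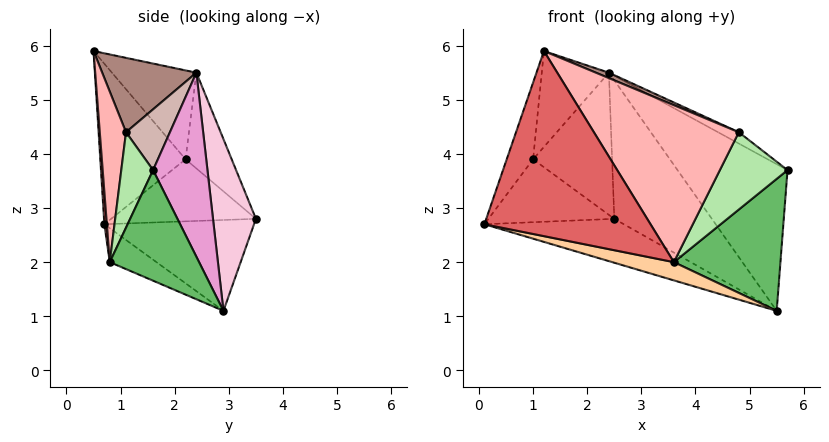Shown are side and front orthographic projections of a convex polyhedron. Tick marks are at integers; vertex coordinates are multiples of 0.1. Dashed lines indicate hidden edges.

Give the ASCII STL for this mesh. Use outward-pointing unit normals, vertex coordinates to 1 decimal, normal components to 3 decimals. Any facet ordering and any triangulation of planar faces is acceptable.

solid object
 facet normal -0.400 0.373 -0.837
  outer loop
   vertex 5.5 2.9 1.1
   vertex 0.1 0.7 2.7
   vertex 2.5 3.5 2.8
  endloop
 endfacet
 facet normal -0.732 0.636 -0.246
  outer loop
   vertex 1.0 2.2 3.9
   vertex 2.5 3.5 2.8
   vertex 0.1 0.7 2.7
  endloop
 endfacet
 facet normal -0.903 0.279 0.328
  outer loop
   vertex 1.0 2.2 3.9
   vertex 0.1 0.7 2.7
   vertex 1.2 0.5 5.9
  endloop
 endfacet
 facet normal -0.184 -0.242 -0.953
  outer loop
   vertex 3.6 0.8 2.0
   vertex 0.1 0.7 2.7
   vertex 5.5 2.9 1.1
  endloop
 endfacet
 facet normal 0.589 -0.703 -0.397
  outer loop
   vertex 3.6 0.8 2.0
   vertex 5.5 2.9 1.1
   vertex 5.7 1.6 3.7
  endloop
 endfacet
 facet normal 0.423 -0.901 -0.099
  outer loop
   vertex 3.6 0.8 2.0
   vertex 5.7 1.6 3.7
   vertex 4.8 1.1 4.4
  endloop
 endfacet
 facet normal 0.015 -0.998 -0.068
  outer loop
   vertex 3.6 0.8 2.0
   vertex 1.2 0.5 5.9
   vertex 0.1 0.7 2.7
  endloop
 endfacet
 facet normal 0.178 -0.983 0.034
  outer loop
   vertex 3.6 0.8 2.0
   vertex 4.8 1.1 4.4
   vertex 1.2 0.5 5.9
  endloop
 endfacet
 facet normal -0.478 0.819 0.316
  outer loop
   vertex 2.4 2.4 5.5
   vertex 2.5 3.5 2.8
   vertex 1.0 2.2 3.9
  endloop
 endfacet
 facet normal -0.669 0.532 0.519
  outer loop
   vertex 2.4 2.4 5.5
   vertex 1.0 2.2 3.9
   vertex 1.2 0.5 5.9
  endloop
 endfacet
 facet normal 0.392 -0.054 0.918
  outer loop
   vertex 2.4 2.4 5.5
   vertex 1.2 0.5 5.9
   vertex 4.8 1.1 4.4
  endloop
 endfacet
 facet normal 0.509 0.241 0.826
  outer loop
   vertex 2.4 2.4 5.5
   vertex 4.8 1.1 4.4
   vertex 5.7 1.6 3.7
  endloop
 endfacet
 facet normal 0.409 0.828 0.383
  outer loop
   vertex 2.4 2.4 5.5
   vertex 5.7 1.6 3.7
   vertex 5.5 2.9 1.1
  endloop
 endfacet
 facet normal 0.376 0.853 0.362
  outer loop
   vertex 2.4 2.4 5.5
   vertex 5.5 2.9 1.1
   vertex 2.5 3.5 2.8
  endloop
 endfacet
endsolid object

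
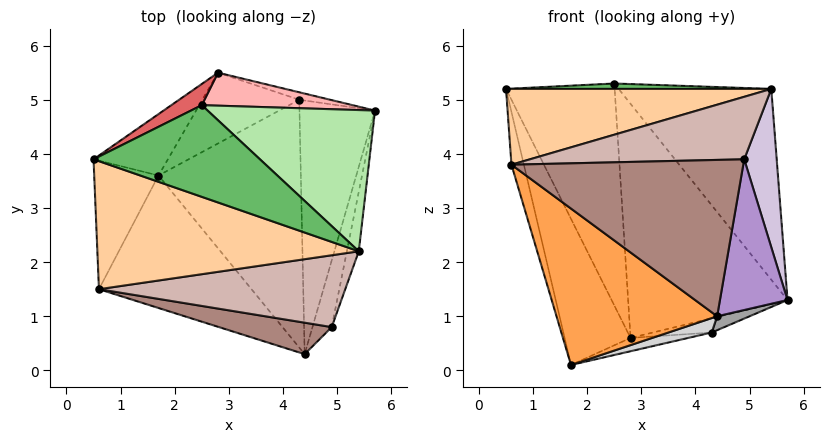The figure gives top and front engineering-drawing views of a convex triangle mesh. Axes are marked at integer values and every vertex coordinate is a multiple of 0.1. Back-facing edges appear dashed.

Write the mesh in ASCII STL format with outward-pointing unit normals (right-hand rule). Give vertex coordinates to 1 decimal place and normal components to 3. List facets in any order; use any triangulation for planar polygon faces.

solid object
 facet normal -0.817 0.532 -0.223
  outer loop
   vertex 2.8 5.5 0.6
   vertex 1.7 3.6 0.1
   vertex 0.5 3.9 5.2
  endloop
 endfacet
 facet normal -0.968 0.096 -0.233
  outer loop
   vertex 0.6 1.5 3.8
   vertex 0.5 3.9 5.2
   vertex 1.7 3.6 0.1
  endloop
 endfacet
 facet normal -0.583 -0.620 -0.525
  outer loop
   vertex 0.6 1.5 3.8
   vertex 1.7 3.6 0.1
   vertex 4.4 0.3 1.0
  endloop
 endfacet
 facet normal -0.174 -0.502 0.847
  outer loop
   vertex 0.6 1.5 3.8
   vertex 5.4 2.2 5.2
   vertex 0.5 3.9 5.2
  endloop
 endfacet
 facet normal -0.020 -0.059 0.998
  outer loop
   vertex 2.5 4.9 5.3
   vertex 0.5 3.9 5.2
   vertex 5.4 2.2 5.2
  endloop
 endfacet
 facet normal 0.610 0.637 0.472
  outer loop
   vertex 2.5 4.9 5.3
   vertex 5.4 2.2 5.2
   vertex 5.7 4.8 1.3
  endloop
 endfacet
 facet normal -0.449 0.889 0.085
  outer loop
   vertex 2.5 4.9 5.3
   vertex 2.8 5.5 0.6
   vertex 0.5 3.9 5.2
  endloop
 endfacet
 facet normal 0.201 0.970 0.137
  outer loop
   vertex 2.5 4.9 5.3
   vertex 5.7 4.8 1.3
   vertex 2.8 5.5 0.6
  endloop
 endfacet
 facet normal 0.956 -0.268 -0.119
  outer loop
   vertex 4.9 0.8 3.9
   vertex 4.4 0.3 1.0
   vertex 5.7 4.8 1.3
  endloop
 endfacet
 facet normal 0.962 -0.255 -0.096
  outer loop
   vertex 4.9 0.8 3.9
   vertex 5.7 4.8 1.3
   vertex 5.4 2.2 5.2
  endloop
 endfacet
 facet normal -0.162 -0.967 0.195
  outer loop
   vertex 4.9 0.8 3.9
   vertex 0.6 1.5 3.8
   vertex 4.4 0.3 1.0
  endloop
 endfacet
 facet normal -0.123 -0.651 0.749
  outer loop
   vertex 4.9 0.8 3.9
   vertex 5.4 2.2 5.2
   vertex 0.6 1.5 3.8
  endloop
 endfacet
 facet normal 0.310 0.841 -0.443
  outer loop
   vertex 4.3 5.0 0.7
   vertex 2.8 5.5 0.6
   vertex 5.7 4.8 1.3
  endloop
 endfacet
 facet normal 0.126 0.184 -0.975
  outer loop
   vertex 4.3 5.0 0.7
   vertex 1.7 3.6 0.1
   vertex 2.8 5.5 0.6
  endloop
 endfacet
 facet normal 0.387 -0.051 -0.921
  outer loop
   vertex 4.3 5.0 0.7
   vertex 5.7 4.8 1.3
   vertex 4.4 0.3 1.0
  endloop
 endfacet
 facet normal 0.253 -0.056 -0.966
  outer loop
   vertex 4.3 5.0 0.7
   vertex 4.4 0.3 1.0
   vertex 1.7 3.6 0.1
  endloop
 endfacet
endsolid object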